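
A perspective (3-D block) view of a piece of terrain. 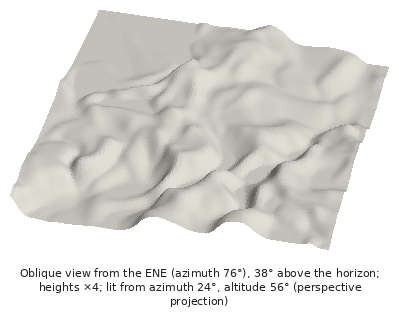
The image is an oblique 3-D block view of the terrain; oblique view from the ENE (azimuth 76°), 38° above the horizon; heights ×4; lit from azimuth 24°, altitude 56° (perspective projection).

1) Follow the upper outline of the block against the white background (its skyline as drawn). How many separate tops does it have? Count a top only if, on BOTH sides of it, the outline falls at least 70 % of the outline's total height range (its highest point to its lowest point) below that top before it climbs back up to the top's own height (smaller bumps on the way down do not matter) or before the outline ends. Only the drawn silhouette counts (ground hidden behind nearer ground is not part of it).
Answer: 0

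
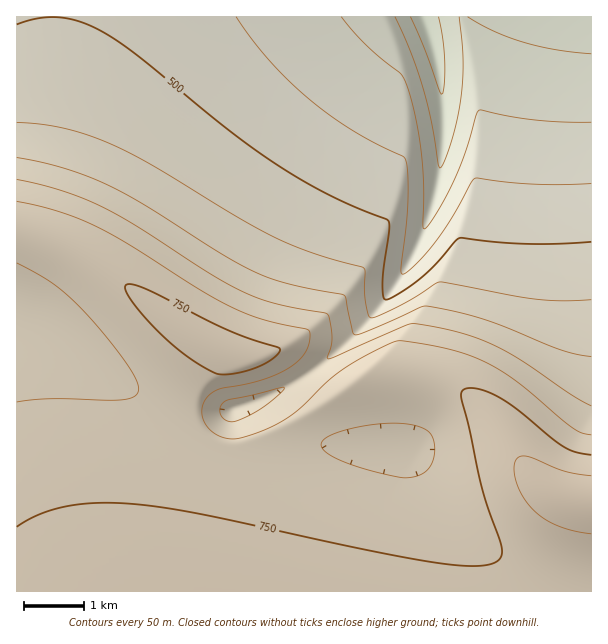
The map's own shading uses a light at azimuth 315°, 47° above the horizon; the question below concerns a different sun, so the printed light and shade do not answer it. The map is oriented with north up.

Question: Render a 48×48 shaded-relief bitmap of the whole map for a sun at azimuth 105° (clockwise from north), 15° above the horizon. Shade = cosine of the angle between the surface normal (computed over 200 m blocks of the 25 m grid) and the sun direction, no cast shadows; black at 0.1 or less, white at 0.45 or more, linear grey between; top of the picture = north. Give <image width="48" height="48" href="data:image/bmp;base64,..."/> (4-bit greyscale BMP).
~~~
<image width="48" height="48" href="data:image/bmp;base64,Qk32BAAAAAAAAHYAAAAoAAAAMAAAADAAAAABAAQAAAAAAIAEAAATCwAAEwsAABAAAAAAAAAAAAAAABEREQAiIiIAMzMzAERERABVVVUAZmZmAHd3dwCIiIgAmZmZAKqqqgC7u7sAzMzMAN3d3QDu7u4A////AGZmZmZmZnd3d3d3d3d3d3d3d3d3d3d3d2ZmZmZmZ3d3d3d3d3d3d3d3d3d3dnd3d2ZmZmZmZ3d3d3d3d3d3d3d3d3ZmZmZ3d2ZmZmZmd3d3d3d3d3d3d3d3d2ZmZmZnd2ZmZmZnd3d3d3d3d3d3d3d3dmZmZmZnd2ZmZmZ3d3d3d3d3d3d3d3d3ZmZlVVZmd2ZmZmZ3d3d3d3d3d3d3d3d2ZmVVVVVmd2ZmZmd3d3d3d3d3d3d3d3dmZlVURFVmZ2ZmZmd3d3d3d3d3d3d3d3dmZVRERFVmZmZmZnd3d3d3d3d3d3d3d3dmZVRERFZ3ZmZmZnd3d3d3d3d3d3d3d3d2VUQzRWd3dmZmZ3d3d3d3d3d3d3d3d3d2VEM0RniIdmZmZ3d3d3d3dmZ3d3d3d3d2VENEVoiZh2Zmd3d3d3d4l0NFZ3d3d3d3ZURFZ4mZiGZmd3d3d3eKuEMzNXiIiHd3ZURWeJmZiGZmd3d3dmaL3IUzM0Z4iId3ZlVmeJmZiGZmd3dmZmZ6y7qWQiNGiId3dmZniZmYiGZmZmZmZmZnmru7ljIjV3d3dmd4iZmId2ZmZmZmZmZmeJq8y4QRJHd3d3d4iZiId2ZmZmZmVVZmZ3ibzMpBAUZmZ3eIiIiHd2ZmZmZVVVZmd3d4m8ylAANmZnd4iIh3dmZmZmVVVWZnd3d3eKzKUABGZnd3h3d3ZmZmZVVVVmd3iHd3ZnrMpAAUZnd3d3d2ZmZmVVVVZneIiId3ZmesyjACVmd3d3dmZmZmVVVWZ3iIiIh3dmZ63ZIANmd3d2ZmZmZlVVZneIiIiIh3d2ZovccAFWd3ZmZmZmZmZmZ3iImZiIh3d3d3nNtAA2ZmZmZmZmZmZmd4iJmYiIh3d3d3et2RAVZmZmZmZmZmZ3eIiZmIiId3d3d3eM7FADZmZmZmZmZnd3iImZiIiId3d3d3d63oECV2ZmZmZmZ3d4iIiIiIiHd3d3d3d5zrMBRmZmZmZnd3d4iIiIiIh3d3d3d3d4vtYANmZmZmZnd3d4iIiIiHd3d3d3d3d3rekQJnZmZmZmd3d4iIiIh3d3d3d3d3d3nOowFXZmZmZmZ3d3d4d3d3d3d3d3d3d3jOxAFXdmZmZmZ3d3d3d3d3d3d3d3d3d3i+1gBGdmZmZmZ3d3d3d3d3d3d3d3d3d3eu1wBGd2ZmZmZ3d3d3d3d3d3d3d3d3d3et1xA2d2ZmZmZ3d3d3d3d3d3d3d3d3d3et2BA2d3ZmZmZ3d3d3d3d3d3d3d3d3d3et2BA2d3dmZmZ3d3d3d3d3d3iIh3d3d3et1xBGd3dmZmZ3d3d3d3d3eIiIiId3d3it1xFHd3d2ZmZ3d3d3d3d3iIiIiIh3d3i9xhFHd3d3ZmZ3d3d3d3d4iIiIiIiId3i+tQJXd3d3ZmZ3d3d3d3d4iIiIiIiIh3nNpAJnd3d3d2Z3d3d3d3eIiIiIiIiIiIrdghNnd3d3d2Z3d3d3d3eIiIiIiIiIiIvcchR3d3d3d2Z3d3d3d3eIiIiIiIiIiJzaUSV3d3d3dw=="/>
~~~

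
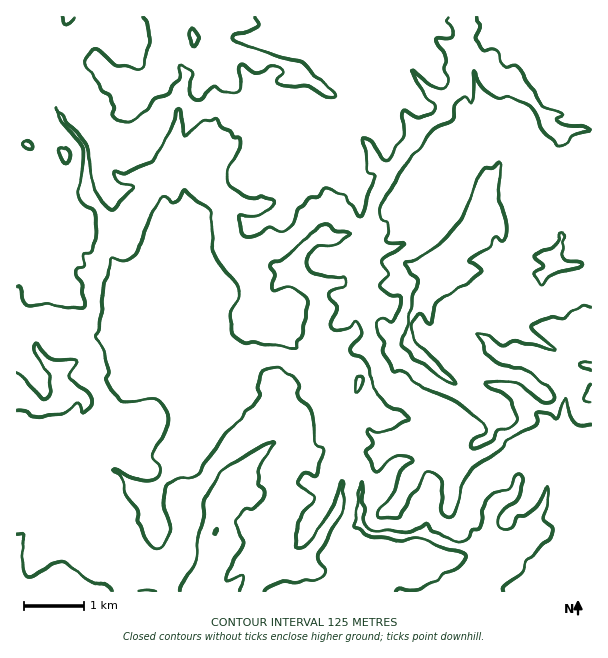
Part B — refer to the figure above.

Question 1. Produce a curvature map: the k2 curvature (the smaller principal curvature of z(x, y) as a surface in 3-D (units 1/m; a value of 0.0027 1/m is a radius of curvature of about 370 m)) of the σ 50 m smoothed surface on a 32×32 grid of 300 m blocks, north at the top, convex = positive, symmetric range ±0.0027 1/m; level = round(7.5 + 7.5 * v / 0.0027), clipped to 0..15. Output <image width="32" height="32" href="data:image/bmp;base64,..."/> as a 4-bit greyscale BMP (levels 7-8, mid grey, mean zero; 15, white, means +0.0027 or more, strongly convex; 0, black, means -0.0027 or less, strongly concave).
<image width="32" height="32" href="data:image/bmp;base64,Qk12AgAAAAAAAHYAAAAoAAAAIAAAACAAAAABAAQAAAAAAAACAAATCwAAEwsAABAAAAAAAAAAAAAAABEREQAiIiIAMzMzAERERABVVVUAZmZmAHd3dwCIiIgAmZmZAKqqqgC7u7sAzMzMAN3d3QDu7u4A////AEZ3d3ZXZHVEVXdjRUZneHdXd3d3ZXZEeHZmSHd0Znd2WHd3d2R3dVVkVnWAA2Vnd1dnd3d0djVnVxAABYVYVVd2dnd3dldWZ1ZRmCl2R2WHZ3V3d3ZXaGZzUDdVdWRzh3Z1Znd2N3VWYTJHZmVlZEVmZ1Z3d1VWZnEIdmZ2VUVmZmdWd3d1ZnhSBnd2VmQ1NmdnZoh4d2ZnZAUTRmRpYBZ1dnVmd2d2dnCRZXZWhgkJZXVGeHaHd3hShXVmcgBoBmZ0V3dnaCdxIlRVdyZmYRhXV1d2VTNRFlF1V2NkRDdiRERWd2RXeHcYNGY1NnZmd0VmRnVXdnaINFRUZFdoZndWiEZWd3dmWBdkMYZUVnZmRmRVd3d2eFJUJERWZmZnRXR1Y2d3dmVRiDdHd2VmZ3dmdkVmd3Z3ZhIkQiZ3ZWV2Z3gmZndml4hVYEdjaGZmhndkBmV3ZCNXZHFldld1ZmZ3cVdkZmaGZ3V3B3dmhGd3dnFCRkZHhnd3dAR3VnVneHaAVXcnRVdnh4GAZnRXZ3Z2QGV4NkZXdmYzhwhmdnZmdgdnd0RVWGZlZ3NgZneFd2c2ZoVRVGVnaHd2Ykd3SIcyV3d1gFZGd3Zndzg3ZHd3VWeHVWJ1V3dXd2R4RVd3h2d1dnVIVDNFZ3ZndUd3iHdnd2d1dmZmZmVXd3dGd2Z3"/>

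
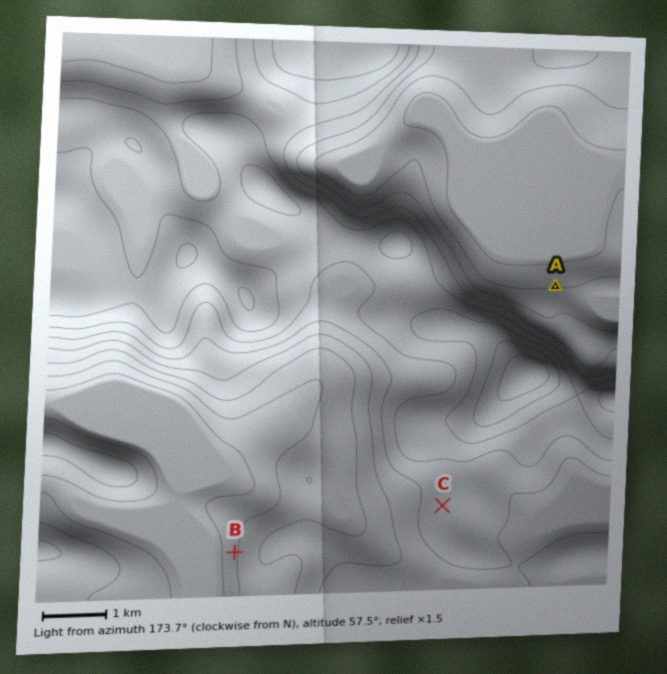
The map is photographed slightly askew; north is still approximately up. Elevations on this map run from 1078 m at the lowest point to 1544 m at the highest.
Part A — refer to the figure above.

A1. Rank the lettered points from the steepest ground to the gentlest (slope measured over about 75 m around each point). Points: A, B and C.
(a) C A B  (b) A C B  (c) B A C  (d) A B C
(c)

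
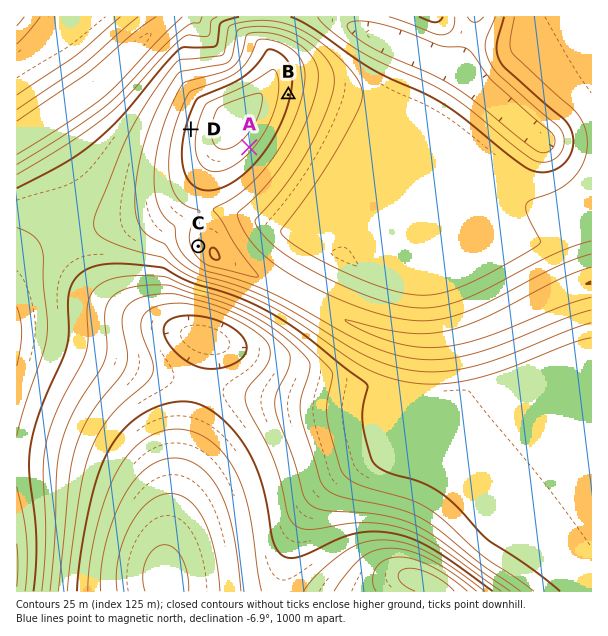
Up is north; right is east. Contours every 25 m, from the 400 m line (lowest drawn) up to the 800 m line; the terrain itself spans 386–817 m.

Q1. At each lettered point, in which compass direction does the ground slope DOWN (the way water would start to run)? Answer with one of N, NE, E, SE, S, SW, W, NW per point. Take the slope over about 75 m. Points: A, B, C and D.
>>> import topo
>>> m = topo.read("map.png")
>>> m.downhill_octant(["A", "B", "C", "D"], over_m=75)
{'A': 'SE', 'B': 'E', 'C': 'W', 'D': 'W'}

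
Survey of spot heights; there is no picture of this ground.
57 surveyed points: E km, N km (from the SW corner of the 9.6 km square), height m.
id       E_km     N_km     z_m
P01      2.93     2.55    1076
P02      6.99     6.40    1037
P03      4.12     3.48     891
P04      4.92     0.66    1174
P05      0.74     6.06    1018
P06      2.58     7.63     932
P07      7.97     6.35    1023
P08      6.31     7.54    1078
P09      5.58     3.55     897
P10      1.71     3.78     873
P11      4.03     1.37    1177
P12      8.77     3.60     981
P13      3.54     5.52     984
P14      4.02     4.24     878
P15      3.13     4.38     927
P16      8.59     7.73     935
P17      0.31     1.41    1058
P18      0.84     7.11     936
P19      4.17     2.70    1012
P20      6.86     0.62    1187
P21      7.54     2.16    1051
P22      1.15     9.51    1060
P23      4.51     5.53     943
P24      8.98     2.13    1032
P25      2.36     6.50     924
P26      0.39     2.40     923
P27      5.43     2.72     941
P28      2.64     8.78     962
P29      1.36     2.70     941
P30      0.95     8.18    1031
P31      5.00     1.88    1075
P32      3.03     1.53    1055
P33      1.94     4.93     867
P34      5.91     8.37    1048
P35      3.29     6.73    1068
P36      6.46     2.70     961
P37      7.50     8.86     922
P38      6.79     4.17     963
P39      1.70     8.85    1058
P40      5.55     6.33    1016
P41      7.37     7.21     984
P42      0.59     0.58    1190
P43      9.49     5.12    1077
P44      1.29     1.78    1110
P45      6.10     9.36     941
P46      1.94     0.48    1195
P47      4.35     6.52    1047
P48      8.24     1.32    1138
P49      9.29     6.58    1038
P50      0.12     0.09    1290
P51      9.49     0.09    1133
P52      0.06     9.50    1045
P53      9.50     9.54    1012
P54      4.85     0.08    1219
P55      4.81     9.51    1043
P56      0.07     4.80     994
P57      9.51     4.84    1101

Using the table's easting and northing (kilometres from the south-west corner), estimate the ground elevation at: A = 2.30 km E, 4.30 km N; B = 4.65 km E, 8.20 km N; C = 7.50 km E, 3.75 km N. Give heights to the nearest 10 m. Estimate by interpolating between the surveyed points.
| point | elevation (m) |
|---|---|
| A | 890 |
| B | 1080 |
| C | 930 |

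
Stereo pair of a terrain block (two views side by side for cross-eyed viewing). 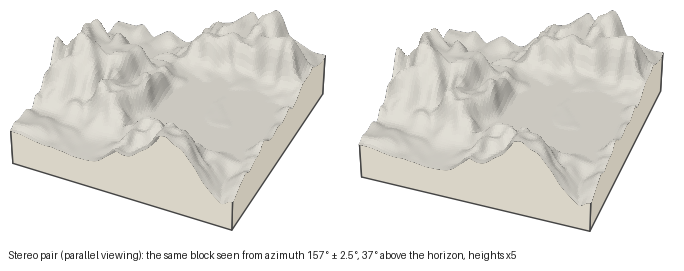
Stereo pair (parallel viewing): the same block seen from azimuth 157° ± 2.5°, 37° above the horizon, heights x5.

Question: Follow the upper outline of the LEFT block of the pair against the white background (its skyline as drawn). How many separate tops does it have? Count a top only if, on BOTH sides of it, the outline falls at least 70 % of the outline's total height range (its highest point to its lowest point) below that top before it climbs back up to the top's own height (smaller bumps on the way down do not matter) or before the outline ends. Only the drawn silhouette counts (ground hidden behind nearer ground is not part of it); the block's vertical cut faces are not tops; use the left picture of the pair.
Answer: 0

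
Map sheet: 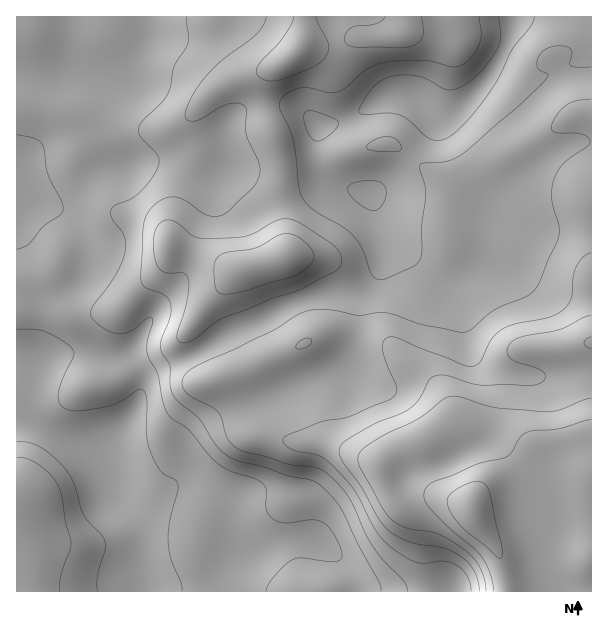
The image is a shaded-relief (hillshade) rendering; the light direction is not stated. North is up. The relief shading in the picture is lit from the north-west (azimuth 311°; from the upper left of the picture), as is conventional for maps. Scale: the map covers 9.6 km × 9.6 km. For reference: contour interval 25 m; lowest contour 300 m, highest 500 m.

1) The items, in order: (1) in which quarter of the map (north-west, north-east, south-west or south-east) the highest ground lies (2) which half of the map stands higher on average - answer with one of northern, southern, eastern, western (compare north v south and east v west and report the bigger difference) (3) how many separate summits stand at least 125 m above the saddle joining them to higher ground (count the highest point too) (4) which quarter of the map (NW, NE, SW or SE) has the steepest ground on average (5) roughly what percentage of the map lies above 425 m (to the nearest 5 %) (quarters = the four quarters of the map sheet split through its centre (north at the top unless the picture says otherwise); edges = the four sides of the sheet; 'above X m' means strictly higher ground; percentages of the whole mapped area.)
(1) The highest point lies in the south-east quarter of the map.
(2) Taken as a whole, the eastern half is higher than the western.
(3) There is 1 summit with 125 m or more of prominence.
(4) The south-east quarter is the steepest part of the map.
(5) Ground above 425 m makes up about 15 % of the sheet.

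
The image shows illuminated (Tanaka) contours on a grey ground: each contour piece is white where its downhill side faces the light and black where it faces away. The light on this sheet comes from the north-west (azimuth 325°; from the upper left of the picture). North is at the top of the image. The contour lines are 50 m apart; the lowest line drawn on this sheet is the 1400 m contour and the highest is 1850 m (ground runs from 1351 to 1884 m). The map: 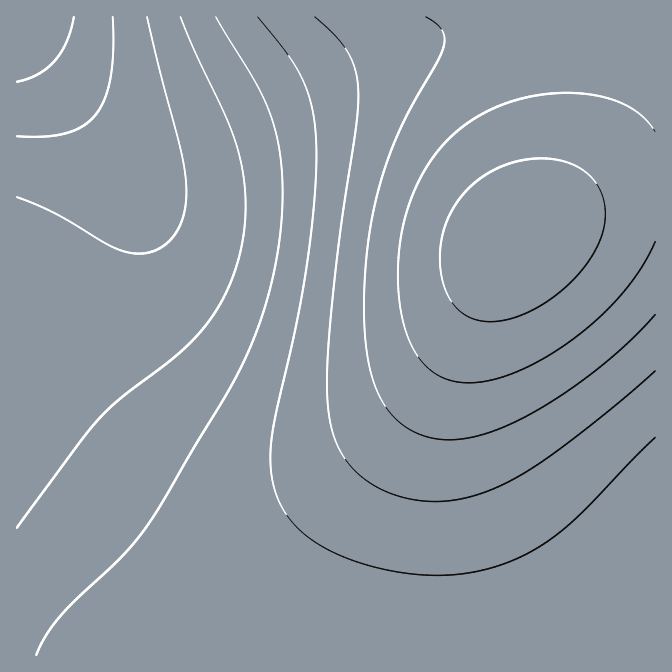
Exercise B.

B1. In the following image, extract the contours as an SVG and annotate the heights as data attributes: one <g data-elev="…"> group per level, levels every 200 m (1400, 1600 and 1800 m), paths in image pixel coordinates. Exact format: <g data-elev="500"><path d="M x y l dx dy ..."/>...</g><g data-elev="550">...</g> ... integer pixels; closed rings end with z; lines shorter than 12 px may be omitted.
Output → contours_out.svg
<g data-elev="1400"><path d="M74 17l-7 24-12 19-17 14-21 8"/></g><g data-elev="1600"><path d="M216 17l46 77 10 25 7 26 3 35 0 38-5 40-10 40-13 40-17 37-83 140-14 20-15 18-65 64-15 20-9 18"/></g><g data-elev="1800"><path d="M655 132l-14-17-19-12-25-7-28-3-30 2-31 7-26 12-24 16-18 18-15 21-12 24-9 29-5 28-1 32 3 30 7 25 7 15 9 12 11 9 12 6 13 3 17 0 17-2 18-6 22-10 21-13 23-16 21-17 17-18 16-19 13-19 10-20"/></g>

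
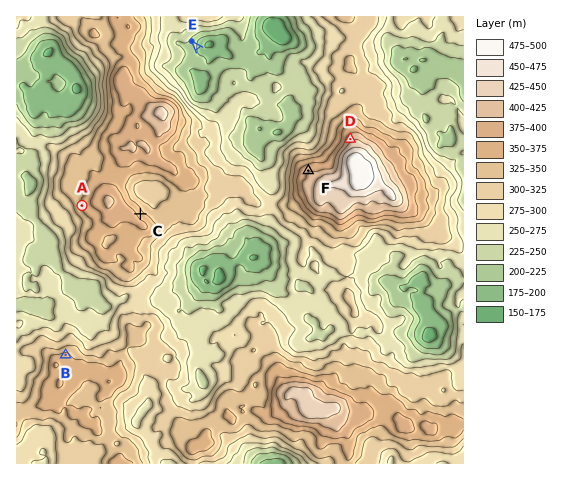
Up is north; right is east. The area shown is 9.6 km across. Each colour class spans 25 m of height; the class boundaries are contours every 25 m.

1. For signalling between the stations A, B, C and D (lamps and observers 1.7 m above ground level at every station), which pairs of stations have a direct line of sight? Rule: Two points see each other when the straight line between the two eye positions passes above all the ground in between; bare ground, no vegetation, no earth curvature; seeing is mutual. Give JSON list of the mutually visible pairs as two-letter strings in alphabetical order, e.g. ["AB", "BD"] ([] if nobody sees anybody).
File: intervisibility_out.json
["AB", "BD", "CD"]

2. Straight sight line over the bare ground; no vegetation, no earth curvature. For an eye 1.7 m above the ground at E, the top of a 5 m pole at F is visible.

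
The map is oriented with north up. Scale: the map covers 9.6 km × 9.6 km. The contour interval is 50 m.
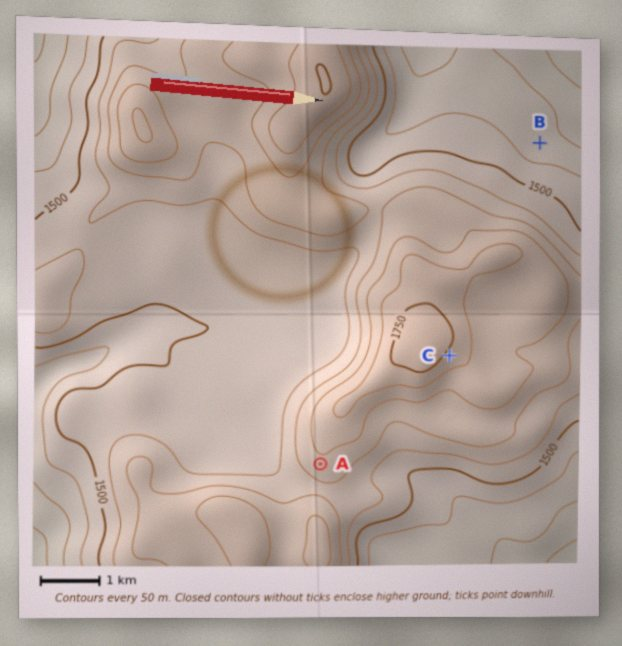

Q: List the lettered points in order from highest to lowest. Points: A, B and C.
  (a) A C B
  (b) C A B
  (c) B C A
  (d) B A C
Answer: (b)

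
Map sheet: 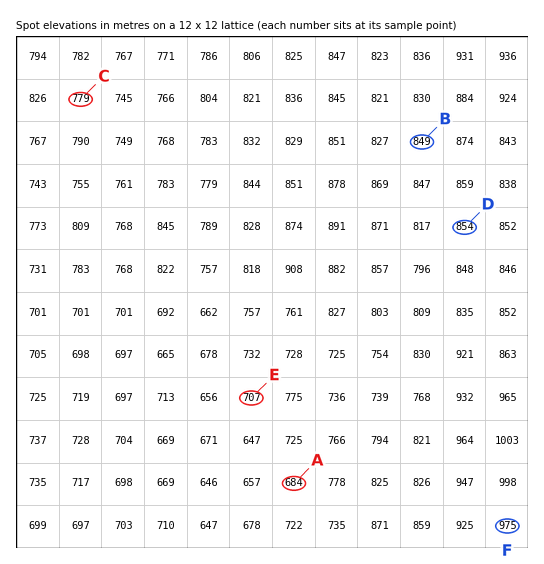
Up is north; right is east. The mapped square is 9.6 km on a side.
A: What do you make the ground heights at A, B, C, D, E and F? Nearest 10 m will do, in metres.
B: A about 680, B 850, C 780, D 850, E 710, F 970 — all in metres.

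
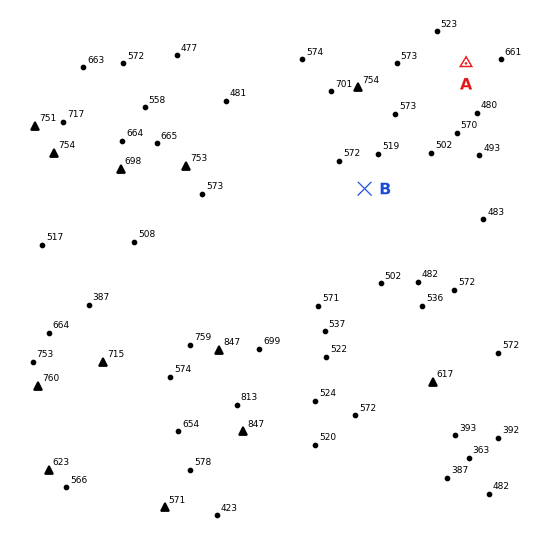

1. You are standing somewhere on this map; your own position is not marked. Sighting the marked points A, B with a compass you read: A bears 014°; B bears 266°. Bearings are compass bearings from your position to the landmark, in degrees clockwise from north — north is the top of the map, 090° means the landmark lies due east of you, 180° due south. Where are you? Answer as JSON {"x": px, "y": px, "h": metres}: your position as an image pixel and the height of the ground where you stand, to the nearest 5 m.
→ {"x": 436, "y": 184, "h": 505}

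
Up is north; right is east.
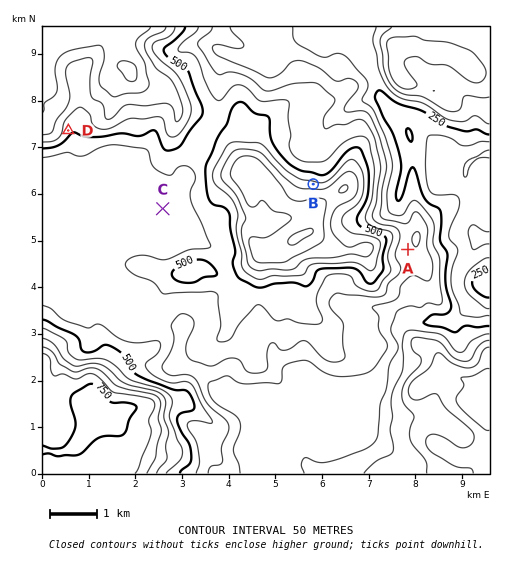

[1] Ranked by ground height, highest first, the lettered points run B D C A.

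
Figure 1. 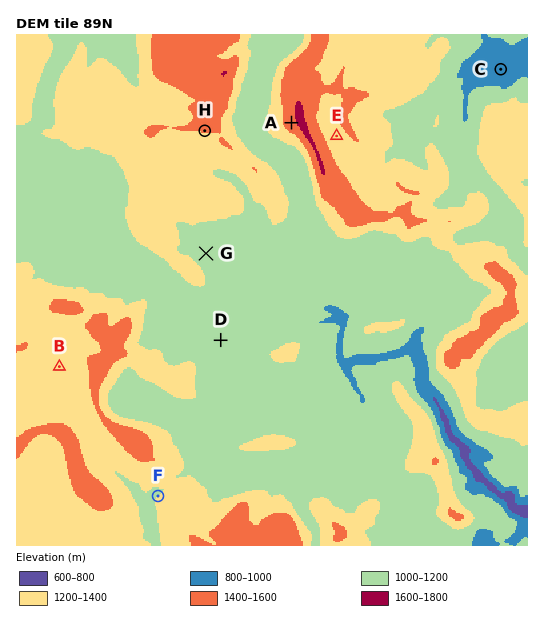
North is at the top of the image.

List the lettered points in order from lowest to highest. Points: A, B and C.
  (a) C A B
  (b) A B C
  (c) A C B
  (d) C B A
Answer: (d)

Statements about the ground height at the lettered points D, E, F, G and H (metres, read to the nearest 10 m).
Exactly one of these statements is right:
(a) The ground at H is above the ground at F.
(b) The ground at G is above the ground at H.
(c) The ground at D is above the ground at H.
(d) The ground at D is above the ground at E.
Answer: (a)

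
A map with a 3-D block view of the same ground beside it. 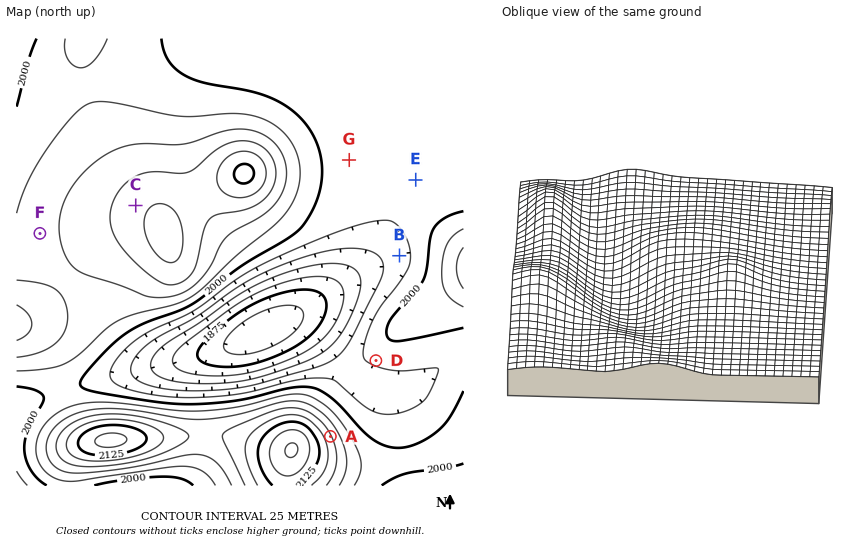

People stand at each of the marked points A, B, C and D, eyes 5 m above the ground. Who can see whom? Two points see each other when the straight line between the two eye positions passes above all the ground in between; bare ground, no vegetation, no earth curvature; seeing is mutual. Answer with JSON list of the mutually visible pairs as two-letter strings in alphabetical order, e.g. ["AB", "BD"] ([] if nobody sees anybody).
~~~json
["AB", "AD"]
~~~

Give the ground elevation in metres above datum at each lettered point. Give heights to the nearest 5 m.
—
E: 1980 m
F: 2040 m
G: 1985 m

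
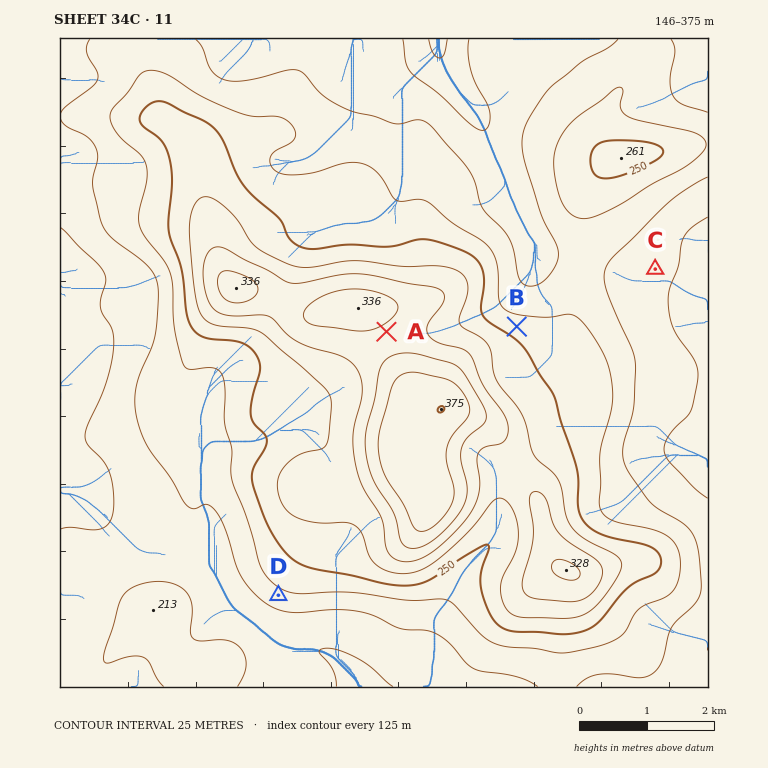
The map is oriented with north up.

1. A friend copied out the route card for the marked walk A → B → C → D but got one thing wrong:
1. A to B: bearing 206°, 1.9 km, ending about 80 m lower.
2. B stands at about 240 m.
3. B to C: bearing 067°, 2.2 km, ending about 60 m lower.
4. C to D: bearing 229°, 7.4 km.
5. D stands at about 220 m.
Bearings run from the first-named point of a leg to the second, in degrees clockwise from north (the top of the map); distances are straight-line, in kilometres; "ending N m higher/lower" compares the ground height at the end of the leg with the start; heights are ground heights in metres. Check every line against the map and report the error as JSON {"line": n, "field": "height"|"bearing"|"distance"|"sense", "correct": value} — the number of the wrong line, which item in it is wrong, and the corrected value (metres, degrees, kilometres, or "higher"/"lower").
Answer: {"line": 1, "field": "bearing", "correct": 88}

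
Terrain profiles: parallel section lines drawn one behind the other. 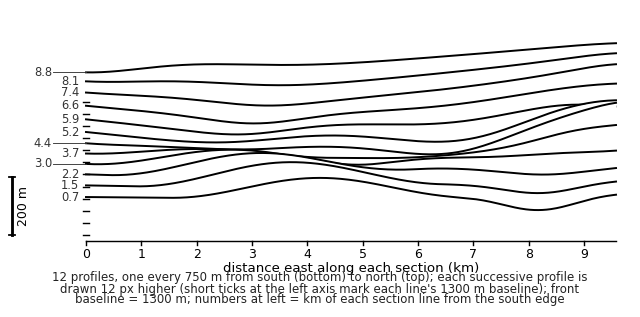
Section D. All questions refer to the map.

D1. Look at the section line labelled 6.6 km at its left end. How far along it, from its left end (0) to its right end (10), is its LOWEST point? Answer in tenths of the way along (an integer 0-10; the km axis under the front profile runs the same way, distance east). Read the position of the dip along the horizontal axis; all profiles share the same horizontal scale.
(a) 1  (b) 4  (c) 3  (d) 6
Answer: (c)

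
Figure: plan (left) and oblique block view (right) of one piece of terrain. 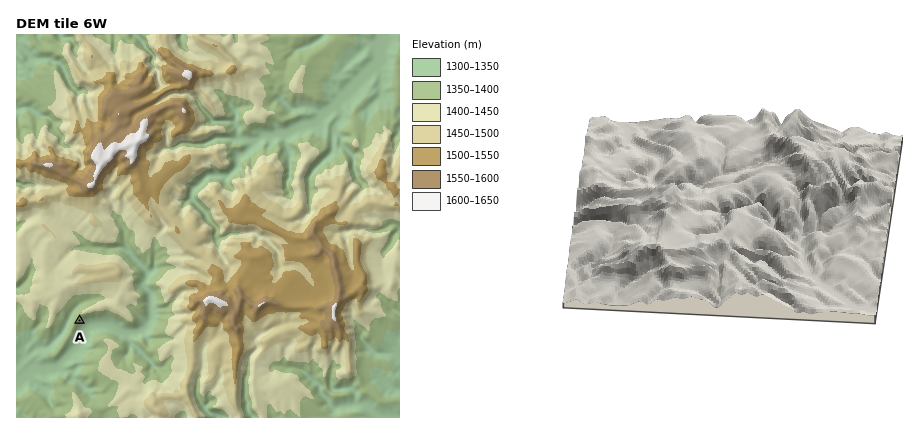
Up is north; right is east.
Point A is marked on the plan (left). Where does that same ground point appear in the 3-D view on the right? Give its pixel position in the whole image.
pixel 665 149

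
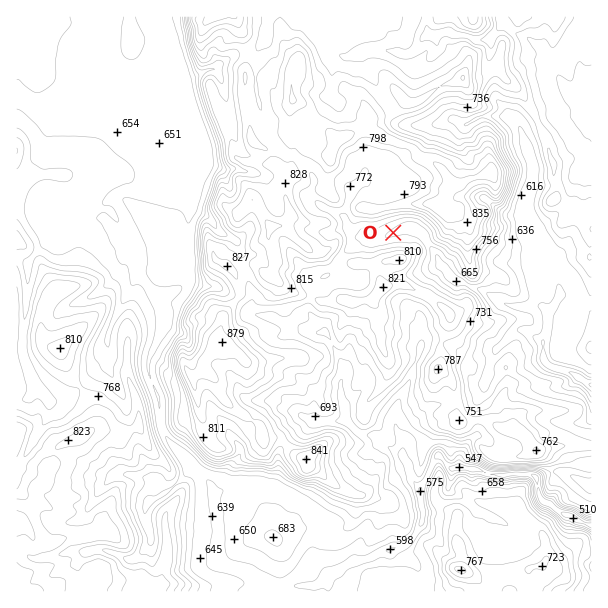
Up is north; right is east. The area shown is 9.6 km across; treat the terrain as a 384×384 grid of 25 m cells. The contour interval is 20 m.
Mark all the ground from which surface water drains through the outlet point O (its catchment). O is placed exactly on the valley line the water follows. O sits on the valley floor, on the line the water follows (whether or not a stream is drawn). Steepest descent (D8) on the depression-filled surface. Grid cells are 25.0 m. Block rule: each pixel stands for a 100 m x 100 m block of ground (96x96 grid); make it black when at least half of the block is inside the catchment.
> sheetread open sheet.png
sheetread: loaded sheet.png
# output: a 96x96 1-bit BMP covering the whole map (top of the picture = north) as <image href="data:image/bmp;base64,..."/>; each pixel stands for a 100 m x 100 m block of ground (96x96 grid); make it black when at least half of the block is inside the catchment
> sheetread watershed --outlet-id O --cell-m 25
<image width="96" height="96" href="data:image/bmp;base64,Qk2+BAAAAAAAAD4AAAAoAAAAYAAAAGAAAAABAAEAAAAAAIAEAAATCwAAEwsAAAIAAAAAAAAA////AAAAAAAAAAAAAAAAAAAAAAAAAAAAAAAAAAAAAAAAAAAAAAAAAAAAAAAAAAAAAAAAAAAAAAAAAAAAAAAAAAAAAAAAAAAAAAAAAAAAAAAAAAAAAAAAAAAAAAAAAAAAAAAAAAAAAAAAAAAAAAAAAAAAAAAAAAAAAAAAAAAAAAAAAAAAAAAAAAAAAAAAAAAAAAAAAAAAAAAAAAAAAAAAAAAAAAAAAAAAAAAAAAAAAAAAAAAAAAAAAAAAAAAAAAAAAAAAAAAAAAAAAAAAAAAAAAAAAAAAAAAAAAAAAAAAAAAAAAAAAAAAAAAAAAAAAAAAAAAAAAAAAAAAAAAAAAAAAAAAAAAAAAAAAAAAAAAAAAAAAAAAAAAAAAAAAAAAAAAAAAAAAAAAAAAAAAAAAAAAAAAAAAAAAAAAAAAAAAAAAAAAAAAAAAAAAAAAAAAAAAAAAAAAAAAAAAAAAAAAAAAAAAAAAAAAAAAAAAAAAAAAAAAAAAAAAAAAAAAAAAAAAAAAAAAAAAAAAAAAAAAAAAAAAAAAAAAAAAAAAAAAAAAAAAAAAAAAAAAAAAAAAAAAAAAAAAAAAAAAAAAAAAAAAAAAAAAAAAAAAAAAAAAAAAAAAAAAAAAAAAAAAAAAAAAAAAAAAAAAAAAAAAAAAAAAAAAAAAAAAAAAAAAAAAAAAAAAAAAAAAAAAAAAAAAAAAAAAAAAAAAAAAAAAAAAAAAAAAAAAAAAAAAAAAAAAAAAAAAAAAAAAAAAAAAAAAAAAAAAAAAAAAAAAAAAAAAAAAAAAAAZwAAAAAAAAAAAAAD/8AAAAAAAAAAAAAf/+AAAAAAAAAAAAA//+AAAAAAAAAAAAB//+AAAAAAAAAAAAB//+AAAAAAAAAAAAB//+AAAAAAAAAAAAB///gAAAAAAAAAAAB///gAAAAAAAAAAAB///gAAAAAAAAAAAD///gAAAAAAAAAAAD///gAAAAAAAAAAAD///AAAAAAAAAAAAAf/+AAAAAAAAAAAAAP/+AAAAAAAAAAAAAP/+AAAAAAAAAAAAAf//4AAAAAAAAAAAAf///4AAAAAAAAAAAf///8AAAAAAAAAAAf///8AAAAAAAAAAAf///8AAAAAAAAAAAP///8AAAAAAAAAAAP///4AAAAAAAAAAAP///wAAAAAAAAAAAP//+AAAAAAAAAAAAP//+AAAAAAAAAAAAP//4AAAAAAAAAAAAf//AAAAAAAAAAAAAfw8AAAAAAAAAAAAAfgAAAAAAAAAAAAAAfAAAAAAAAAAAAAAAeAAAAAAAAAAAAAAAOAAAAAAAAAAAAAAAMAAAAAAAAAAAAAAAAAAAAAAAAAAAAAAAAAAAAAAAAAAAAAAAAAAAAAAAAAAAAAAAAAAAAAAAAAAAAAAAAAAAAAAAAAAAAAAAAAAAAAAAAAAAAAAAAAAAAAAAAAAAAAAAAAAAAAAAAAAAAAAAAAAAAAAAAAAAAAAAAAAAAAAAAAAAAAAAAAAAAAAAAAAAAAAAAAAAAAAAAAAAAAAAAAAAAAAAAAAAAAAAAAAAAAAAA="/>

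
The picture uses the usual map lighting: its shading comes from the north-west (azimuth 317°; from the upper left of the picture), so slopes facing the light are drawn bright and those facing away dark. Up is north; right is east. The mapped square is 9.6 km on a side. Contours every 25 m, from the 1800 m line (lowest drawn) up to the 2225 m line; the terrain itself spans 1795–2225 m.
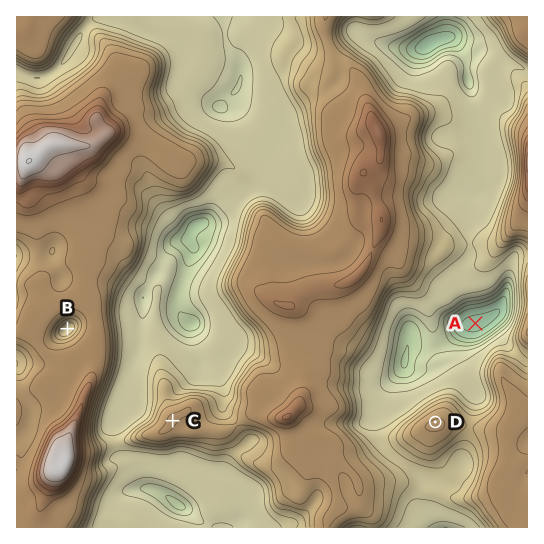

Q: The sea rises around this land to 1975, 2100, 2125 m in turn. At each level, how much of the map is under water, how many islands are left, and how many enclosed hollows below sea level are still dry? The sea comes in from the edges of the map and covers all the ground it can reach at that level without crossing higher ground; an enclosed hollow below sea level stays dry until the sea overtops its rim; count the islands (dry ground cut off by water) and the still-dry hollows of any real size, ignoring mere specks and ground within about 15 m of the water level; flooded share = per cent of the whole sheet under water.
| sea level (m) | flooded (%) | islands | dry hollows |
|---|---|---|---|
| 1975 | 42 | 0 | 0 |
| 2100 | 90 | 3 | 0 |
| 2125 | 94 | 3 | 0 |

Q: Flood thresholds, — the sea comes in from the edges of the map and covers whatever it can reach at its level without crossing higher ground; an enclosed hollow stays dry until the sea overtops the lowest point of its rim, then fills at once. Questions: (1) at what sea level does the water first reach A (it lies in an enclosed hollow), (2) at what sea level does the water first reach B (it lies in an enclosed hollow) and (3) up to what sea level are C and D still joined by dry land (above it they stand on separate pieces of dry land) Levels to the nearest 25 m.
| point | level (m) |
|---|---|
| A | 1950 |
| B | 2075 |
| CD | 1975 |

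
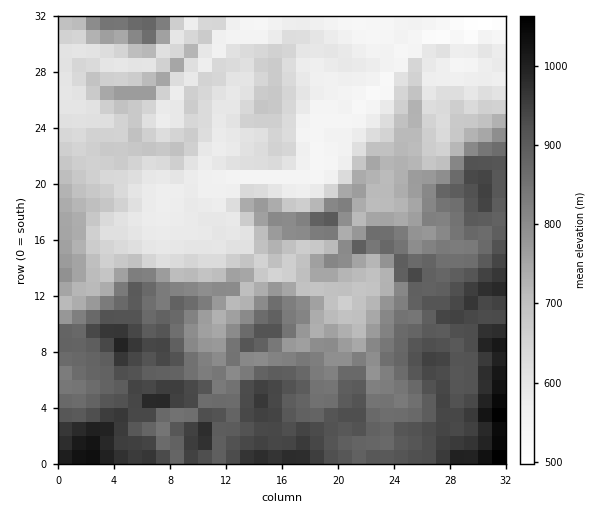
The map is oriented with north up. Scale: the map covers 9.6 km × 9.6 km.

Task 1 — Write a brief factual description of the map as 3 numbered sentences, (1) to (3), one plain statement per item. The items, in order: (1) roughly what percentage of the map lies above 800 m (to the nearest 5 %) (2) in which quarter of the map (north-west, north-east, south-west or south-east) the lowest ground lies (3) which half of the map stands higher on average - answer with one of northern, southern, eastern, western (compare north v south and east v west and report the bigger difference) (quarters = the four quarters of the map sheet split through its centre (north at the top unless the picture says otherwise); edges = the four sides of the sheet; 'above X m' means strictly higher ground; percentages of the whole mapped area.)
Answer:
(1) About 45 % of the map lies above 800 m.
(2) The lowest ground is in the north-east quarter.
(3) Taken as a whole, the southern half is higher than the northern.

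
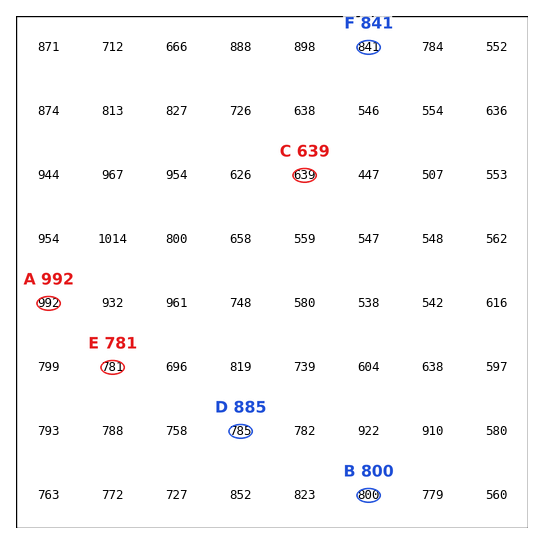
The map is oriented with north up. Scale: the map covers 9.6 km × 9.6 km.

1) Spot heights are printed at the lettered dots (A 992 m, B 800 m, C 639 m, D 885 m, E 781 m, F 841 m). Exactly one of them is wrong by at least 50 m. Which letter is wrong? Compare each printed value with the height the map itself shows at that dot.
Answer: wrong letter D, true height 785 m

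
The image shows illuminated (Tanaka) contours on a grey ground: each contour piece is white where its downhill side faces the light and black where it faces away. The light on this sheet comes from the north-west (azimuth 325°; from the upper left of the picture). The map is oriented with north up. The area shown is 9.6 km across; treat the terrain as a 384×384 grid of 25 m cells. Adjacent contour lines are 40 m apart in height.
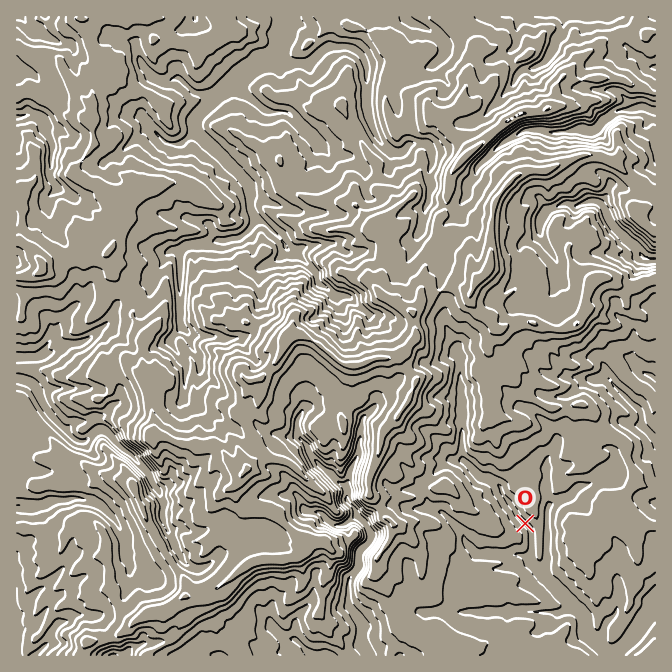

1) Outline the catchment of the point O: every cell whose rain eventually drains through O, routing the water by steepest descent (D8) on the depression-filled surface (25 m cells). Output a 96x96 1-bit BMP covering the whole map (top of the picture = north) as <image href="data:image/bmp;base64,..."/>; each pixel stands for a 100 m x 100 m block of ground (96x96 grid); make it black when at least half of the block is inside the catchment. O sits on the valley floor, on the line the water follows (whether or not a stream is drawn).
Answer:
<image width="96" height="96" href="data:image/bmp;base64,Qk2+BAAAAAAAAD4AAAAoAAAAYAAAAGAAAAABAAEAAAAAAIAEAAATCwAAEwsAAAIAAAAAAAAA////AAAAAAAAAAAAAAAAAAAAAAAAAAAAAAAAAAAAAAAAAAAAAAAAAAAAAAAAAAAAAAAAAAAAAAAAAAAAAAAAAAAAAAAAAAAAAAAAAAAAAAAAAAAAAAAAAAAAAAAAAAAAAAAAAAAAAAAAAAAAAAAAAAAAAAAAAAAAAAAAAAAAAAAAAAAAAAAAAAAAAAAAAAAAAAAAAAAAAAAAAAAAAAAAAAAAAAAAAAAAAAAAAAAAAAAAAAAAAAAAAAAAAAAAAAAAAAAAAAAAAAAAAAAAAAAAAAAAAAAAAAAAAAAAAAAAAAAAAAAAAAAAAABgAAAAAAAAAAAAAADwAAAAAAAAAAAAAAH4AAAAAAAAAAAAAAf8AAAAAAAAAAAAAA/4AAAAAAAAAAAAAB/4AAAAAAAAAAAAAD/4AAAAAAAAAAAAB//wAAAAAAAAAAAAH//wAAAAAAAAAAAAf//gAAAAAAAAAAAA///AAAAAAAAAAAAA//+AAAAAAAAAAAAB//+AAAAAAAAAAAAB//8AAAAAAAAAAAAB//8AAAAAAAAAAAAB//8AAAAAAAAAAAAA//8AAAAAAAAAAAAAf/8AAAAAAAAAAAAAP/4AAAAAAAAAAAAAP/4AAAAAAAAAAAAAH/4AAAAAAAAAAAAAH/4AAAAAAAAAAAAAD/4AAAAAAAAAAAAAD/wAAAAAAAAAAAAAH/wAAAAAAAAAAAAAP/wAAAAAAAAAAAAAP/4AAAAAAAAAAAAAP/4AAAAAAAAAAAAAH/4AAAAAAAAAAAAAD/4AAAAAAAAAAAAAD/8AAAAAAAAAAAAAD/8AAAAAAAAAAAAAD/4AAAAAAAAAAAAAD/wAAAAAAAAAAAAAD/gAAAAAAAAAAAAAB/AAAAAAAAAAAAAAB/AAAAAAAAAAAAAAAAAAAAAAAAAAAAAAAAAAAAAAAAAAAAAAAAAAAAAAAAAAAAAAAAAAAAAAAAAAAAAAAAAAAAAAAAAAAAAAAAAAAAAAAAAAAAAAAAAAAAAAAAAAAAAAAAAAAAAAAAAAAAAAAAAAAAAAAAAAAAAAAAAAAAAAAAAAAAAAAAAAAAAAAAAAAAAAAAAAAAAAAAAAAAAAAAAAAAAAAAAAAAAAAAAAAAAAAAAAAAAAAAAAAAAAAAAAAAAAAAAAAAAAAAAAAAAAAAAAAAAAAAAAAAAAAAAAAAAAAAAAAAAAAAAAAAAAAAAAAAAAAAAAAAAAAAAAAAAAAAAAAAAAAAAAAAAAAAAAAAAAAAAAAAAAAAAAAAAAAAAAAAAAAAAAAAAAAAAAAAAAAAAAAAAAAAAAAAAAAAAAAAAAAAAAAAAAAAAAAAAAAAAAAAAAAAAAAAAAAAAAAAAAAAAAAAAAAAAAAAAAAAAAAAAAAAAAAAAAAAAAAAAAAAAAAAAAAAAAAAAAAAAAAAAAAAAAAAAAAAAAAAAAAAAAAAAAAAAAAAAAAAAAAAAAAAAAAAAAAAAAAAAAAAAAAAAAAAAAAAAAAAAAAAAAAAAAAAAAAAAAAAAAAAAAAAAAAAAAAAAAAAAAAAAAAAAAAAAAAAAAAAA="/>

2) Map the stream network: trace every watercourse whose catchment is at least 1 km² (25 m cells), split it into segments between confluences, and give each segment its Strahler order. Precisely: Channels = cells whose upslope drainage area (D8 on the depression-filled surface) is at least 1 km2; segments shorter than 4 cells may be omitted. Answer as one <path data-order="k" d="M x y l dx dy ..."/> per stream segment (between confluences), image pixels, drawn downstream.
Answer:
<path data-order="3" d="M600 647l5 5 4 2 5 0 3-2 7-7 1 0 2-3 10-10 0-2 5-5 3-7 4-3 0-1 6-7"/><path data-order="1" d="M278 634l7 4 9 0 3 2 13 14 4 1 18 0"/><path data-order="1" d="M607 624l-3 6 0 5-5 7 1 5"/><path data-order="1" d="M17 612l0 43"/><path data-order="1" d="M455 612l100 0 4 2 13-7 7 3"/><path data-order="3" d="M579 610l5 5 1 3 0 10 2 2 0 4 13 13"/><path data-order="3" d="M547 578l32 32"/><path data-order="1" d="M205 567l-3 1-8 0-7-3-5-5-3-8-4-4-1-8-12-23 0-3 2-2 0-10-4-5 0-4-1-3-5-5-5-12-14-13-1-3-4-4-6-3-19-20-8 0-12 12-7 0-3-2-7-7 0-1-1 0-15-15 0-2-5-5-12-23-3-4-7-3-8-2"/><path data-order="2" d="M530 557l0 3 2 4 15 14"/><path data-order="1" d="M125 550l0-13-5-7-3-8-17-17-10-5-6 0-2-2-12 0-2 2-16 0-8 5-27 0"/><path data-order="1" d="M465 540l0 2 5 5 0 1 5 6 3 1 46 0 1 2 5 0"/><path data-order="1" d="M325 518l3 4 7 3 9 0 8-7 3-1 3 0"/><path data-order="2" d="M358 517l9 8 3 7 0 10-10 8-2 4 0 14-10 12 0 25 2 3 7 7 0 2 5 7 0 20 2 1 0 3 1 4 3 3"/><path data-order="2" d="M549 507l-2 3 0 54-2 1 0 9 2 1 0 3"/><path data-order="2" d="M347 488l0 12 7 7 4 10"/><path data-order="1" d="M577 488l-8 9-4 1-3 0-10 5-3 4"/><path data-order="1" d="M547 467l0 33 2 2 0 5"/><path data-order="1" d="M358 443l0 12-8 15 0 3-2 2 0 7-1 1 0 5"/><path data-order="1" d="M304 408l-7 12 0 10 1 2 0 5 9 8 7 13 13 14 1 0 14 13 2 0 3 3"/><path data-order="1" d="M184 397l0-5 1-2 0-17 2-1 0-7-8-10 0-2-4-3 0-2-5-6 2-5 10-10"/><path data-order="1" d="M595 378l14 0 5 5 0 2 26 27 2 3 0 10 13 13"/><path data-order="1" d="M650 375l5 3"/><path data-order="2" d="M40 357l-6 0-2 1-15 0"/><path data-order="1" d="M457 353l0 2 3 3 0 30 2 2 0 68 18 19 15 5 5 5 2 3 0 3 6 7 0 2 7 8 3 7 12 11 2 4 0 22-2 3"/><path data-order="1" d="M62 347l-2 0-3 3-10 5-5 0-2 2"/><path data-order="1" d="M52 338l-10 14-2 5"/><path data-order="1" d="M189 333l-7-6"/><path data-order="2" d="M182 327l-2-4 0-73"/><path data-order="1" d="M337 297l-3-2-9-8-7-4-3-11-20-20-3 0-4-2-1-5-3-3"/><path data-order="1" d="M557 267l0-5-3-7-7-8 0-2-3-3-4-7 0-13 2-2 0-3 2 0 0-2 6-7 4-1 3 0 2-2 3 0 2-2 5 0 1 2 10 0 7-3 12 0 6 6 2 4 0 3 3 7 7 8 15 15 2 0 6 7 2 3 2 0 3 3 8 0"/><path data-order="1" d="M172 250l8 0"/><path data-order="2" d="M180 250l7-5 7 0 1-2 12 0 2-1 6 0 2-2 12 0 1-2 9 0 3-1 12-12 0-12"/><path data-order="2" d="M284 242l-20-20-4-2-3 0 0-3-3-4"/><path data-order="3" d="M254 213l-4-6 0-19-1-1 0-4-52-51-2-4"/><path data-order="1" d="M425 207l3-4 0-8 4-7 0-5-4-5 0-6 4-5 0-14-2-1 0-4-5-5-13 0-4 2-6 7-10 0-4-4-1 0-9-8-6-13-2-9-2-1 0-7-1-2 0-41-2-2 0-3-3-7-8-7-4 0-2-1-20 0-6 3-14 13-24 0-4-1-5-5 0-4"/><path data-order="1" d="M462 203l0-1 5-7 0-10 8-8 2-9 27-26 4-2 4-3 13-7 19 0 1 2 25 0 2-2 15 0 2 2 3 0 3-2 9-10 1 0 14-10 13 0 7-3 6 0 5 3 5 0"/><path data-order="1" d="M57 187l0-2-7-7 0-18 2-2 0-16-7-10 0-4-1-1 0-5-6-5-3 0-1-2-9 0-1 2-7 0"/><path data-order="1" d="M318 143l-30-30-3-1-17 0-6-4-25-25 0-3"/><path data-order="3" d="M195 128l0-6 2-2 0-3 15-15 0-2 3-3"/><path data-order="1" d="M150 127l15 15 4 1 13 0 12-11 1 0 0-4"/><path data-order="3" d="M215 97l2 0 7-7 6-3 7-7"/><path data-order="1" d="M170 80l4-2 6 0 14 14 3 1 8 0 5 4 5 0"/><path data-order="3" d="M237 80l3-3 7-4 11-11 4-2 3 0 5-3 4 0 1-4"/><path data-order="1" d="M534 68l10-5 5-5 6-13 0-5 7-7 2-3 0-12 1-1 44 0"/><path data-order="1" d="M440 58l5-6 0-7-1-3-9-9-1 0-4-3-10-5-8-2-4-3-1 0-2-3"/><path data-order="3" d="M275 53l7-13 0-5 3-7 0-6 2-2 0-3"/>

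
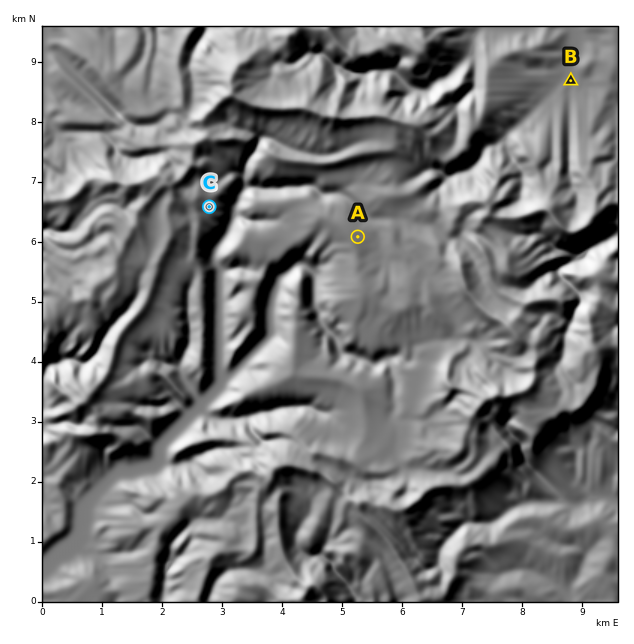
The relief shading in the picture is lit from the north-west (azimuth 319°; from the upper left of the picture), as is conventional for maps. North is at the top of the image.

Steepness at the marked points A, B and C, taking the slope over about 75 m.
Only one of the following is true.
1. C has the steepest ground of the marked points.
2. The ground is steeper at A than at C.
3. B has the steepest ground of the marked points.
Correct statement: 1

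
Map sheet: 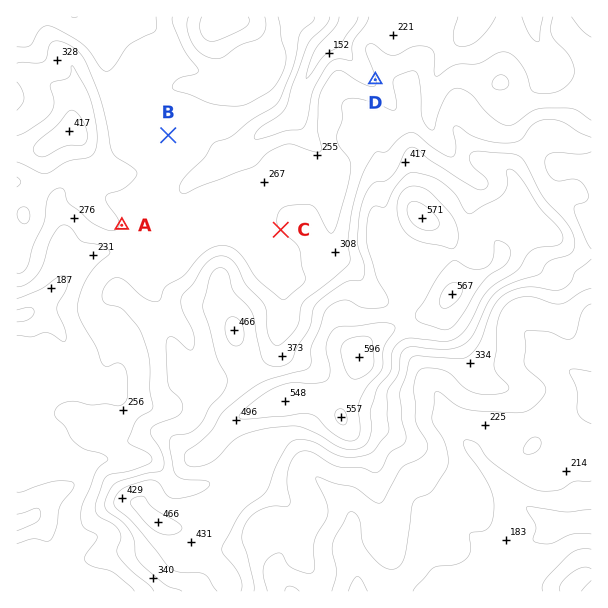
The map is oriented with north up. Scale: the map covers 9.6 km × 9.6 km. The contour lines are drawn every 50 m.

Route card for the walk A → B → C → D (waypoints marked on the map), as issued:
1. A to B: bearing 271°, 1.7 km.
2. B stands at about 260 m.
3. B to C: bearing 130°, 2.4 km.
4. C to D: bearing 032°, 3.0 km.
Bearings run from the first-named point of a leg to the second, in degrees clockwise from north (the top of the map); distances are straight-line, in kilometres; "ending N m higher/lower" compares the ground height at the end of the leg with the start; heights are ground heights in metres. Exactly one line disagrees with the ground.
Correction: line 1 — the bearing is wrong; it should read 27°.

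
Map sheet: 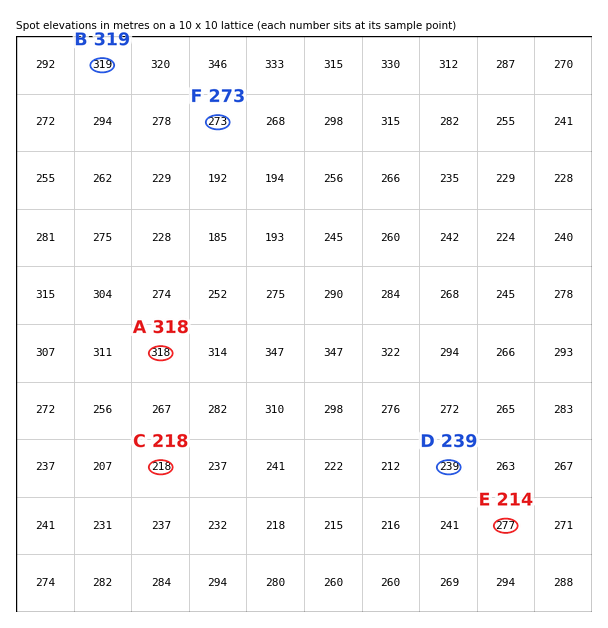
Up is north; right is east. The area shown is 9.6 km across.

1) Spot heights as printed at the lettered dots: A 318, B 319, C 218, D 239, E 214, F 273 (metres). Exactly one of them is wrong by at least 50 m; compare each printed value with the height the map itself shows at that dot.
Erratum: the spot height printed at E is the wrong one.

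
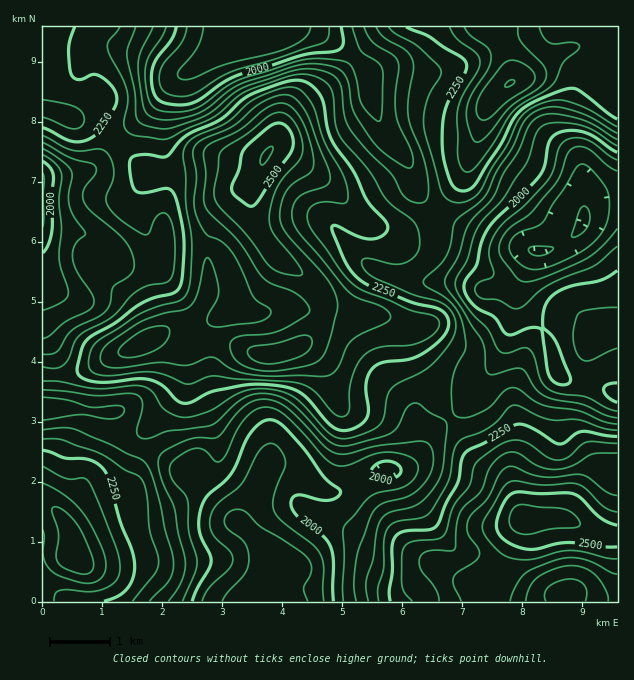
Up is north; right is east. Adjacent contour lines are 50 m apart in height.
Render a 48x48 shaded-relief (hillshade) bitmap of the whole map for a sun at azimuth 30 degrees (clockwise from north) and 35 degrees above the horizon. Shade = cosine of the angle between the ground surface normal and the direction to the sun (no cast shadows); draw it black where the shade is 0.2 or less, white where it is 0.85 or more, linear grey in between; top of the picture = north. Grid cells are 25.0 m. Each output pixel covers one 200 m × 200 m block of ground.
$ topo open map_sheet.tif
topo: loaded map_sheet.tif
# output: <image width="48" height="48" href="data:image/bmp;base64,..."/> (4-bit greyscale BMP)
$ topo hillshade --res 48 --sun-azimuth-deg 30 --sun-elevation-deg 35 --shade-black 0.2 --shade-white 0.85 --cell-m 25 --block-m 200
<image width="48" height="48" href="data:image/bmp;base64,Qk32BAAAAAAAAHYAAAAoAAAAMAAAADAAAAABAAQAAAAAAIAEAAATCwAAEwsAABAAAAAAAAAAAAAAABEREQAiIiIAMzMzAERERABVVVUAZmZmAHd3dwCIiIgAmZmZAKqqqgC7u7sAzMzMAN3d3QDu7u4A////AJdTRXiHeIiIiIiIdlZWZmZmZ4mZmIiHdnUzV4iIiZiIiIiYdlZndmd3eJmZh3d2VVM1iaqZmpmIiZmYdmZ3Zmd4mpmHZVVDNFVpu7qqq7qqqpmGVVZ3VXiaqYdlRDMiNGeby7urvMzLuoZVRVeHV5u7h2VEREMjRWeszLqrvMzMuWVERWiHebzJZVVFZmVWiWi8y7qru7u6l2VVV4mHm8ynZ3dniIiKvHrMu6qru6mYd3ZniqmZrMuXeZiJqqq83azLu6mry6l3eIeJupmavLqYiZiLzMzN3My6u6q8zKh3iIiaqHiay6mIiIic3d3dy8y7u7vMyph3iYiZdmeKqYiHd3is3d3cusu8zMzLmId4mYiHVEVnZWZ2aJm83dy6qszN3LqodmV4mYd1MiNEM1Zmeaq8zMurvNzMy6mHZURomHdTEBIzRWZnmru8zLqs7szMuqiHZUVoiHUxACRWeId3mqqrzLvO/7uqmZh3VVZndlMQAleJmYd4mqqrzMzf/2ZmVWZmVWZmVCAAJHmqqYiJmqmr3e7u7TMyIiNERWZlMAABNomqmHeJmqmr3u3MumZDIREjRWZTEAACRomZh3eJmZqrzcqIh6l1QzIjVmZTIRI0V4mIdmeImZq7zKdnd7l2d2VVZ3dlVnd2eJmHZmZ4mau7u5ZniKmImpmIiJiIm7upmZh3ZmZnmry7uoZ4iJmau7q6qZqqvMu7qph3d3iJrNy7uXeJmZq7u6u8u6mqqqqqqZiImrvM3uy6qHeJmZqqmZq8y6mZmIiIiJq7ze7v/9y6mImZqZmHd5q8yoiZh2Zmebze7u3u7bqqqaqqqphlaJqrqHiZdlVWm97u3Lu8uomru7u7qodWipmZhmipZUV5ze7bmIiIiIq8zMzLqYZoqod4dmiXVFes3dyXd4iIiavMy7u7qXd5qGZ4dViGRHrN3cl2eImZmaq6mJqqqXZ4dlV4dVdkNZzdzKdniZqqmZiHZ4mZmVVmVEaIdEVDR6vLunZ5qrupmHdmZ4mZiEVVVWeIZEVEaJqql2ervMuYZmZmaJmYd0Vmd3h3ZVVWeJmYZnm8zMqFVWd3d4iHd1VoiId3dmZniIiHZ5u7u7llVniId3iHZjRnh3eIh1V4iIh3ibzMzKdVZ3iIiImHZQE1Zmial1V4iIh4rN3M3JVFZ3d4mZmGQgAkVoq7qHiZmZmazd3d2mRGZ3d4mphjEAE1Z6vMuqu7qqq83d3dt0RnZnd4mYYwACRniavd3M3Luqvd3czMlUV3Zmd3h1MAAGiamZve7dy6qrzu3LzLdWd3ZmdlRDEAAaq6mave7cuqq83u3LzKdneId3dkIRIjRqqqmrzN3LurvN3u3My5d3iIiIh1Q0VniZqpq8zLuqq83d3u7ty4d3iIiIiZmIiImZmZq8y5mZqs3d3u/+yXZmd3d3ibzKiIiJmZq7qYeImavM3d7tp1VFVWVVebzKmIiZmZqZmYeJmZmru7y5dUMzRVREebu6mZiZmZmImYiZmZmZmaqXVUMjVlRFeauqqZiA=="/>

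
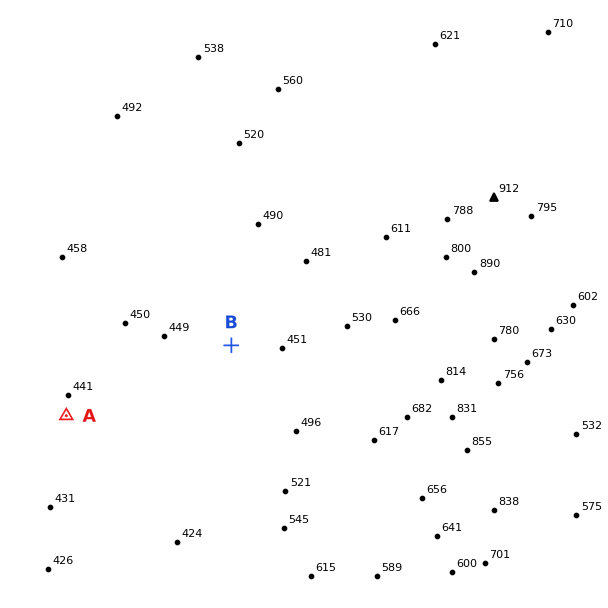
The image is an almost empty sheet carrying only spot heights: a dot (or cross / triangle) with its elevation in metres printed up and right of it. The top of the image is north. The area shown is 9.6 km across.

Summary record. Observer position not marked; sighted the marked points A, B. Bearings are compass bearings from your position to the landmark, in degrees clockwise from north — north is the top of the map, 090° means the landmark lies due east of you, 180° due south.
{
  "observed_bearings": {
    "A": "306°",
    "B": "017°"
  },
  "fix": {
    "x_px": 184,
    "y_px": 501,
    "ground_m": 430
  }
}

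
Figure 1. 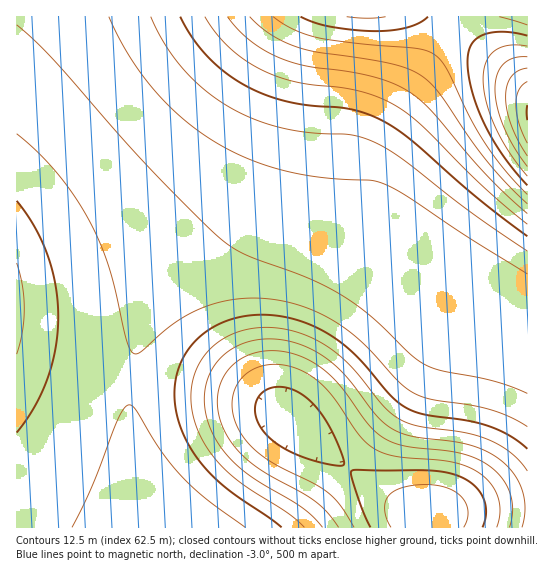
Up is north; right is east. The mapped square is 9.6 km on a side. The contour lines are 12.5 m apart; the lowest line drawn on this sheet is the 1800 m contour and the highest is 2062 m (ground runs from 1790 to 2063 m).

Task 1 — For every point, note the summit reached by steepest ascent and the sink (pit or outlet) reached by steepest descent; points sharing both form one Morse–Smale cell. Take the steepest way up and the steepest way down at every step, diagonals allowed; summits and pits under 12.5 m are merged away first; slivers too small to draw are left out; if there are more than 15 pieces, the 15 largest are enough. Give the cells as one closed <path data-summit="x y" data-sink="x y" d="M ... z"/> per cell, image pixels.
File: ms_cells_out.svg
<path data-summit="527 113" data-sink="425 514" d="M451 28l-60 93-19 36-4 12-1 33-7 32-8 19-33 58-26 62-8 28 0 16 4 6-19-16-32-12-52-11-44-5-11 0-2 38 3 18 9 32 22 39 19 22 346-1 0-436-27-27z"/><path data-summit="367 17" data-sink="17 307" d="M306 16l-290 1 1 336 61 18 43 6 10 0 2-20 7-23 17-36 18-24 49-52 15-21 12-24 13-36 27-88z"/><path data-summit="367 17" data-sink="425 514" d="M433 16l-126 0-3 3-13 34-27 88-13 36-12 24-15 21-49 52-22 31-16 37-6 29 0 8 55 5 52 11 32 12 18 15-3-5 0-16 16-50 20-45 31-53 8-19 7-32 1-33 4-12 19-36 60-91-4-5z"/><path data-summit="527 113" data-sink="17 307" d="M19 353l-3 1 0 173 165 1-26-34-14-27-9-32-3-18 2-39-53-7-37-10z"/><path data-summit="527 113" data-sink="527 17" d="M527 16l-66 0-9 13 49 35 26 27z"/><path data-summit="367 17" data-sink="527 17" d="M459 16l-26 1 18 11z"/>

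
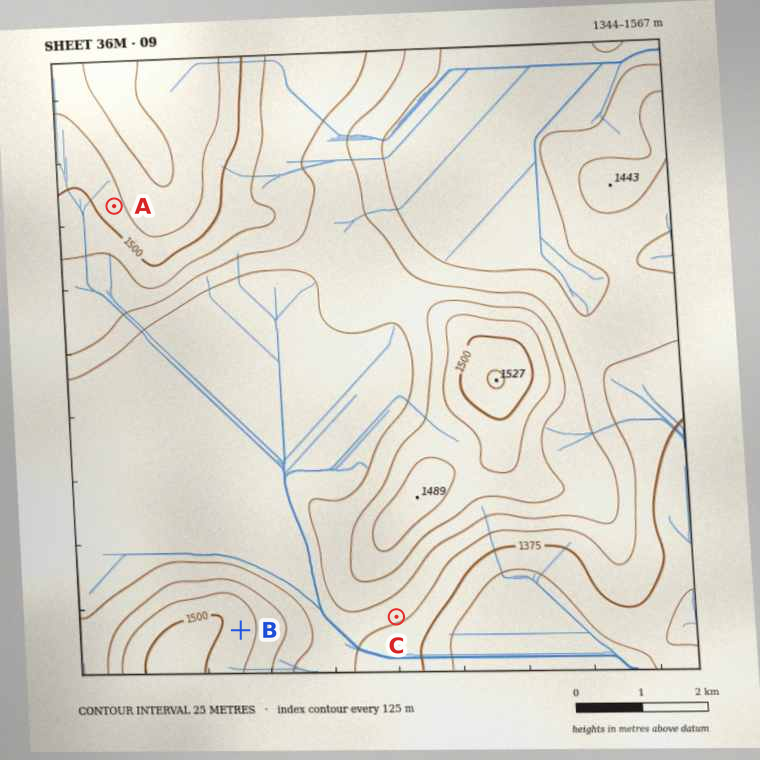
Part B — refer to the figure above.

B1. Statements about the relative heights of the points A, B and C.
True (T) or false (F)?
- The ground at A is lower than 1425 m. F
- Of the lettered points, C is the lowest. T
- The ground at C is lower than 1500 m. T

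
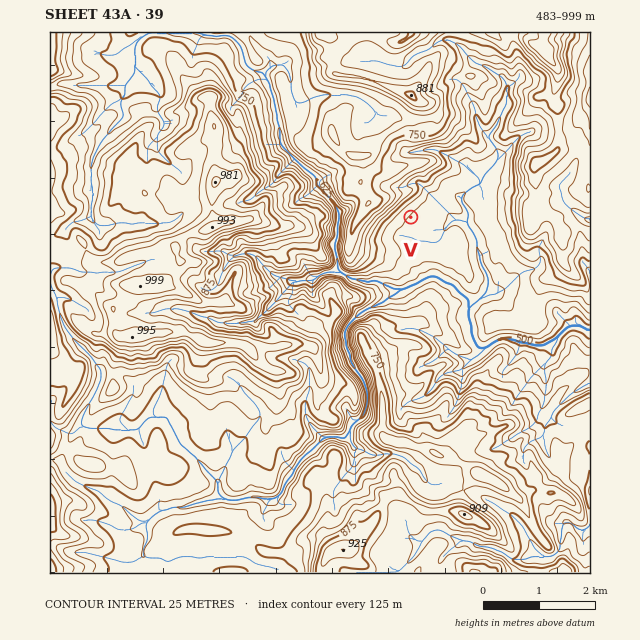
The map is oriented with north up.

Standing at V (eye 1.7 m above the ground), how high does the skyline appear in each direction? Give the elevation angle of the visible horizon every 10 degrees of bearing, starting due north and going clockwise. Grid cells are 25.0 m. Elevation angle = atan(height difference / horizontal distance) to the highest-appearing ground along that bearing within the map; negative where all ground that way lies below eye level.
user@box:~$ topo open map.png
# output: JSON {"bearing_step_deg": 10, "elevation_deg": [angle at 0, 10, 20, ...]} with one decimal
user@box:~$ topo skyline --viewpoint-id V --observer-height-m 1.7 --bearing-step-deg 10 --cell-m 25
{"bearing_step_deg": 10, "elevation_deg": [9.9, 8.3, 6.6, 3.9, 4.5, 3.4, 3.3, 4.3, 3.8, 4.0, 2.9, 1.7, 0.1, -0.0, 1.0, 1.5, 2.8, 3.6, 3.4, 3.7, 4.5, 4.6, 5.8, 5.6, 7.3, 8.8, 10.2, 12.2, 14.1, 16.3, 16.9, 16.9, 15.9, 14.4, 13.0, 11.6]}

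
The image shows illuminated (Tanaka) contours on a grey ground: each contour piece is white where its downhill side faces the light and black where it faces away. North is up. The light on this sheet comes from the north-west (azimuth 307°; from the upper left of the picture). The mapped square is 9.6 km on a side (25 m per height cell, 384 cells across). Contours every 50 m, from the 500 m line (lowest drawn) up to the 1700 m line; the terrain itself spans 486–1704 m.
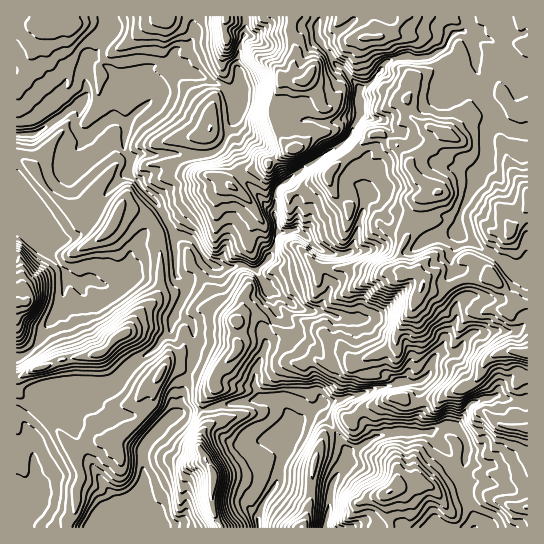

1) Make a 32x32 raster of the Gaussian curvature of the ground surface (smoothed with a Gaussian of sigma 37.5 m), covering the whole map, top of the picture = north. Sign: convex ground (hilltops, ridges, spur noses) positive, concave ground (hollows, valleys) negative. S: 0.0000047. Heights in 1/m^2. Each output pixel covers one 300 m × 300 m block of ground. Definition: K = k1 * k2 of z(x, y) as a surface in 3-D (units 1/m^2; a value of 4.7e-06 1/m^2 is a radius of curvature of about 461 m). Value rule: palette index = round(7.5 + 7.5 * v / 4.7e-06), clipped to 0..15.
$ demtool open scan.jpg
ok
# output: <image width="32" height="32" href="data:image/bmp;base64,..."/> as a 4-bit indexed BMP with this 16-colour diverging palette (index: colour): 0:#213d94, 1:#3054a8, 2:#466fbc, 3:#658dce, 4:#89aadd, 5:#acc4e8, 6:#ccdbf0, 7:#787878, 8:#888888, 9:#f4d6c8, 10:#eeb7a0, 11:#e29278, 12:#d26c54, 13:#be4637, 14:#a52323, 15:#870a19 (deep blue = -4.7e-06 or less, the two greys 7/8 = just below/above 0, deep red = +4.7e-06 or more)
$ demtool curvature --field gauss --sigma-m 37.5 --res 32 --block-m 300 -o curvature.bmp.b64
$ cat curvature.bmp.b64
<image width="32" height="32" href="data:image/bmp;base64,Qk12AgAAAAAAAHYAAAAoAAAAIAAAACAAAAABAAQAAAAAAAACAAATCwAAEwsAABAAAAAAAAAAlD0hAKhUMAC8b0YAzo1lAN2qiQDoxKwA8NvMAHh4eACIiIgAyNb0AKC37gB4kuIAVGzSADdGvgAjI6UAGQqHAHd1qHeGiTlof3aIhniHiHd4iIiHeKeKdYdXmod4d1iJeHh2dnh3l3iYSGeaaJd4d4eGiMaHd9R3d4h4p2l3eHd4eGeYdot4d3i3lnp3d4h3iHh4WIdcmIeHmGZnhoh3Z3d4h3d3pViHeGLIeIZ6h7d3h3d4l6BohnholUiCxniHaId3h3h312aXiGpapHyGmA6IdneYZpeIiIiIl2qXSWisZIuHe2iHh4lnloqGh4hqRmiFeHVniJdohniFd4domKh4h8mIiHd3eHqIlGiWh2eHd3h3eXhadohzeLjIaJanyXeHh3d3eHpJtYh4eHiZOJhniIh3hnf0d4h3mmd2WphnN4h4d4eFSGeFZZh4h4h3uHqId3eVqMh9SoaliXaGdleIaIiIiJZsBbiolXd4eqp4eIiHdneIetl3pphndmeFiHd2qJh4eISpiFWHmad4iIeIeFSHeHljhjqHeXand5h4h3iqlzyUPww/d4e3d4h4hnd3V2d3l3oPllaJVnhneGiHeJeYeIWIV0qY83ebd4iIdLeGiHiZWXdmUzZ3hnd4h4i3eHh4l5lneZqoeId4eIh4V3iId1WoeHa1lniIh4h3d3h4d3mapqfXWai2d3d3h4eGiId3RJhng4hjqIeIeHd4h3aId49odoWZh3h5aIiIiHeXind3SXeIeHeHeHh4"/>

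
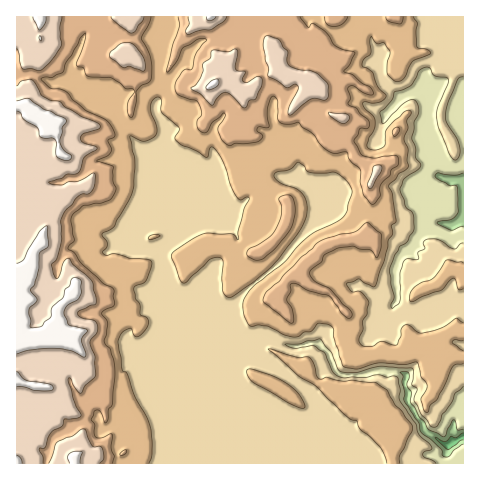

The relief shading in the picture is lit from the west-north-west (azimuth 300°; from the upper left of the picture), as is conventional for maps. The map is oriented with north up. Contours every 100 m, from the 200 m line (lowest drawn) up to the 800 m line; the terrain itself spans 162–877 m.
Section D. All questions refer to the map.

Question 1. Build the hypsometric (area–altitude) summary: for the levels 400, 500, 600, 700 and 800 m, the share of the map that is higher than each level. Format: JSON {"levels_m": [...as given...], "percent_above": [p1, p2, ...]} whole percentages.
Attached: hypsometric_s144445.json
{"levels_m": [400, 500, 600, 700, 800], "percent_above": [94, 61, 32, 16, 3]}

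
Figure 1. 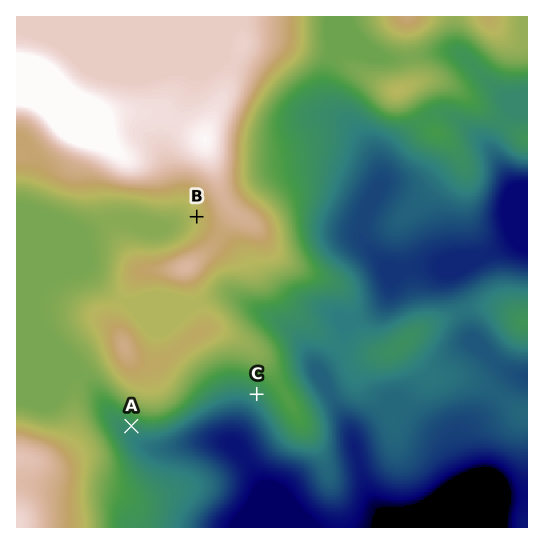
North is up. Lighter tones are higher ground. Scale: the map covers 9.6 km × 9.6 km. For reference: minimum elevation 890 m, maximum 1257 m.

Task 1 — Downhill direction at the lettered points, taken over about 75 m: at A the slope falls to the S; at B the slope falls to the W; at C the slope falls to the SW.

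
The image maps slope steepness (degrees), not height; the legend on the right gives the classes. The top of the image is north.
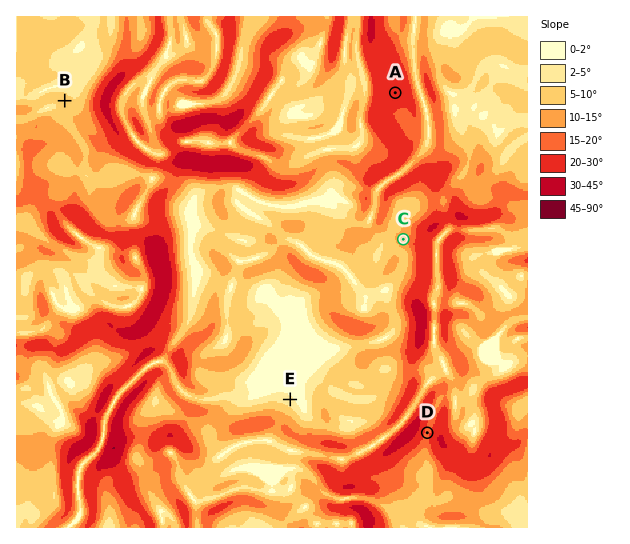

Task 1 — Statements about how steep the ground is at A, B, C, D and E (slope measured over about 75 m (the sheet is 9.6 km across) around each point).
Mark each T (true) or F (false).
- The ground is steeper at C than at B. T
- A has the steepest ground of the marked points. T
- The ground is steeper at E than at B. F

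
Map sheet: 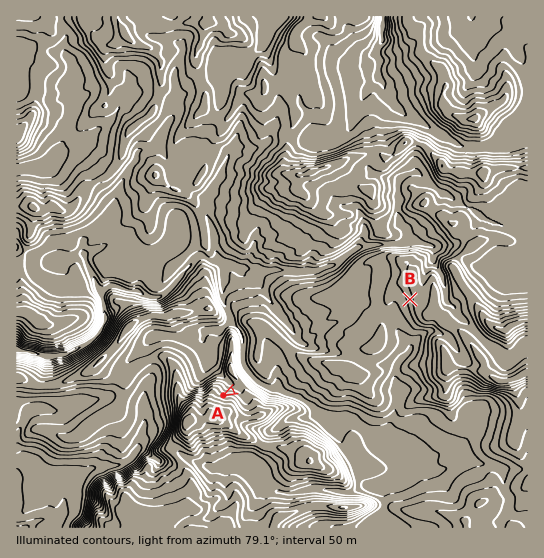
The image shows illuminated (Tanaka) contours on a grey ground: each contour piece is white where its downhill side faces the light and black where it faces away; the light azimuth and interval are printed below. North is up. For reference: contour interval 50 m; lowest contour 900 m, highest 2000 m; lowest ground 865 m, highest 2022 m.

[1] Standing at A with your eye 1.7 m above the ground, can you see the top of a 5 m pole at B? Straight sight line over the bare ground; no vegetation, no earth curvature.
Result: yes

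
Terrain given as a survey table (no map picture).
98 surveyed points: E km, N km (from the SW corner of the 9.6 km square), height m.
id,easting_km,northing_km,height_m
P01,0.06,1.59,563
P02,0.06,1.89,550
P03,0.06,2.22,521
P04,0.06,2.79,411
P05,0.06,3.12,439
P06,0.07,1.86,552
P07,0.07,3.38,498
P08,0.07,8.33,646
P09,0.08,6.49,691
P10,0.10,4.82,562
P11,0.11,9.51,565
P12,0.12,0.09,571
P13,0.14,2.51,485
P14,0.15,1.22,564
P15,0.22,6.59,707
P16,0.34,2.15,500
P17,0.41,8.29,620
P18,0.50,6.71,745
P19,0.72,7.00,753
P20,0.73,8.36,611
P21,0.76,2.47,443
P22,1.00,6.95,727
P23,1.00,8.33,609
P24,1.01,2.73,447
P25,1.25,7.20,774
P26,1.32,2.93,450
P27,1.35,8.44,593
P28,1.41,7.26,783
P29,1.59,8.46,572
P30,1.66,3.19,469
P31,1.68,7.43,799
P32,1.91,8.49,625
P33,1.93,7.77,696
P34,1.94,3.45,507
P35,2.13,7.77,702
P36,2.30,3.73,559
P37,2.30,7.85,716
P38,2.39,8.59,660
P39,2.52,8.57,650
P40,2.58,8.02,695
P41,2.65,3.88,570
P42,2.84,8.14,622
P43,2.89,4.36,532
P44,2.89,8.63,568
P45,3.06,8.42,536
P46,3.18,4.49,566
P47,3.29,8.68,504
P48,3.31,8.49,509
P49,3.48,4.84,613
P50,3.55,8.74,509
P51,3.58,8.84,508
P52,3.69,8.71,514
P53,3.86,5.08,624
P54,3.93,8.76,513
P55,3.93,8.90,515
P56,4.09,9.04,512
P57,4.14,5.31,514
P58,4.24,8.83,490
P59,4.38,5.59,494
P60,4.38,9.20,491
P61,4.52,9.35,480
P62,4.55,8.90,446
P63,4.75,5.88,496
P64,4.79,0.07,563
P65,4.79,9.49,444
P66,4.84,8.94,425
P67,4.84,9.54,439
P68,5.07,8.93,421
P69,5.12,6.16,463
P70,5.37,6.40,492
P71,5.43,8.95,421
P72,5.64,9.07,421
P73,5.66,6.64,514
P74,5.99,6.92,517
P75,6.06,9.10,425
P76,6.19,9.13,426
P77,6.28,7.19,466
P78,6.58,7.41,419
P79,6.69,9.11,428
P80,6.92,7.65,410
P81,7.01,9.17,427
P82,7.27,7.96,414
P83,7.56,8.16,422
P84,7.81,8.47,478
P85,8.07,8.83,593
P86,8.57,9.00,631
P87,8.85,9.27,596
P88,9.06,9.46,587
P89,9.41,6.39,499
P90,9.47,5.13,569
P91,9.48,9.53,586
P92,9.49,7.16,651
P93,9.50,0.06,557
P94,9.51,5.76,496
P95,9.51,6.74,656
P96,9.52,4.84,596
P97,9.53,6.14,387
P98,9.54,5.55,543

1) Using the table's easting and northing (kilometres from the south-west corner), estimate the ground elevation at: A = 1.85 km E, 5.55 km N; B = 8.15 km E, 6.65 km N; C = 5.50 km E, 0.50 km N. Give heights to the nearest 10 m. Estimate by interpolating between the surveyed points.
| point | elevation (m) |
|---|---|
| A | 560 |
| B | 410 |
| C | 580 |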